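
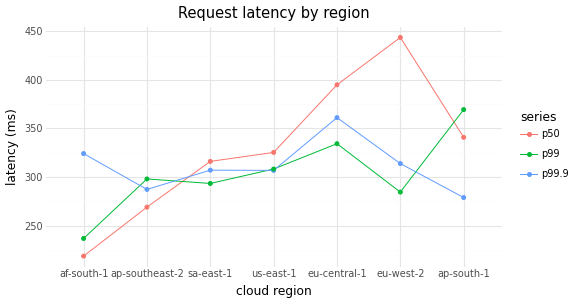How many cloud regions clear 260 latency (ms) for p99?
6

Above 260: ap-southeast-2, sa-east-1, us-east-1, eu-central-1, eu-west-2, ap-south-1.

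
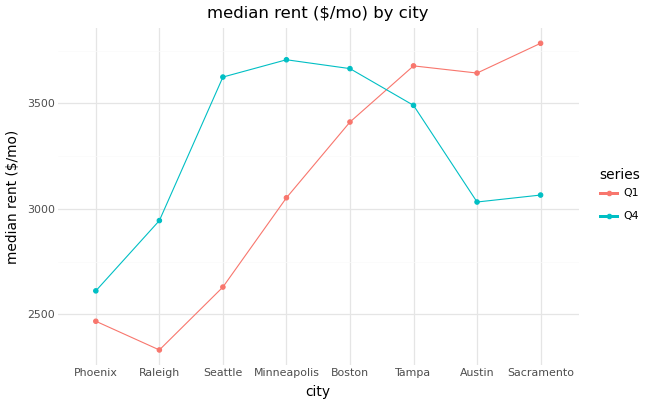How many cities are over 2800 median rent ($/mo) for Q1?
Above 2800: Minneapolis, Boston, Tampa, Austin, Sacramento.

5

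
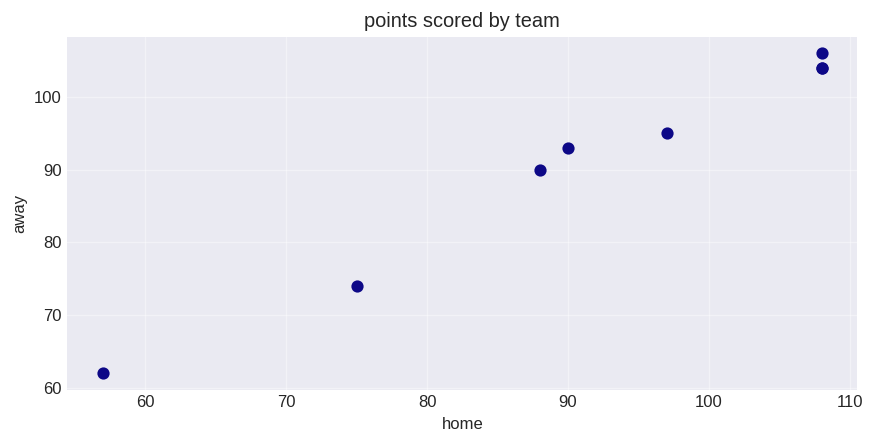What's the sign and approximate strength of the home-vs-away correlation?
positive, strong

Points are positively correlated; strong (|r| ≈ 1.0).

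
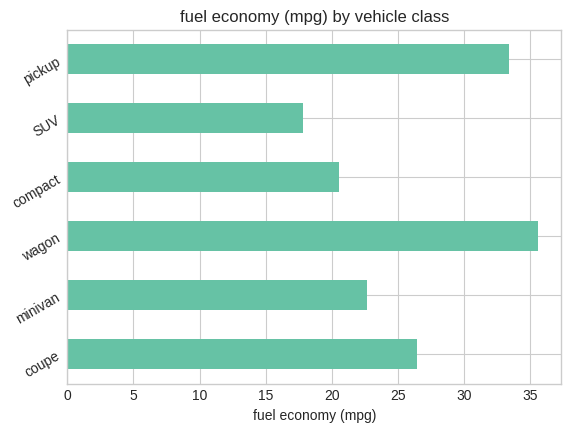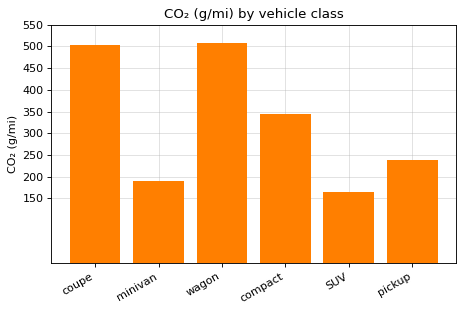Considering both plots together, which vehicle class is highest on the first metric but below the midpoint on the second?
Chart 2 median CO₂ (g/mi) ≈ 300; below-median vehicle classes: minivan, SUV, pickup. Among those, pickup has the highest fuel economy (mpg) (≈ 35).

pickup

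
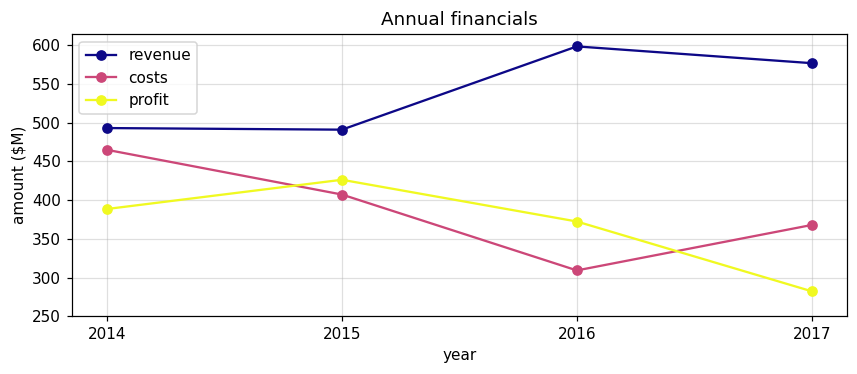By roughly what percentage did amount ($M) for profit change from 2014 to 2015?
≈ +12.5%

2014 ≈ 400, 2015 ≈ 450; (450 − 400) / 400 ≈ +12.5%.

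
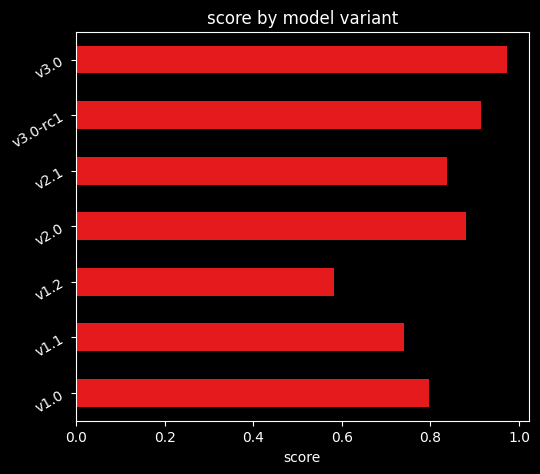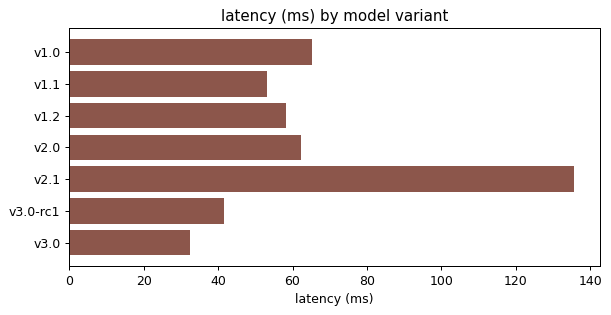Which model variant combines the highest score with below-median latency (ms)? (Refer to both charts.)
Chart 2 median latency (ms) ≈ 60; below-median model variants: v1.1, v3.0-rc1, v3.0. Among those, v3.0 has the highest score (≈ 1).

v3.0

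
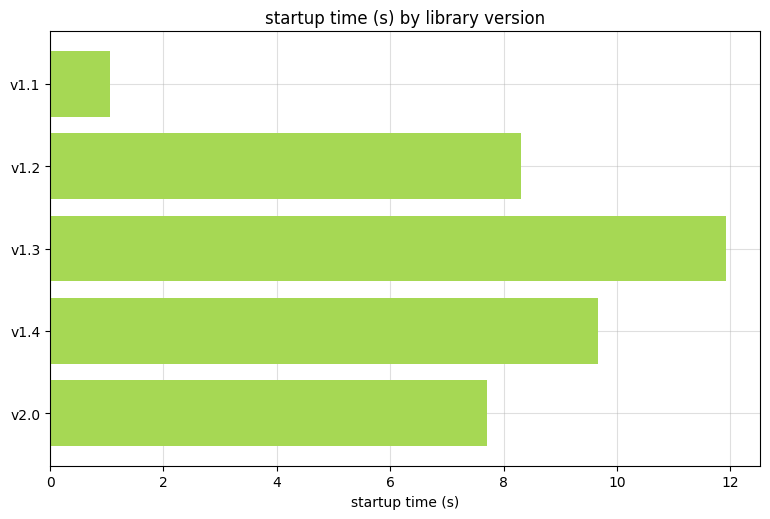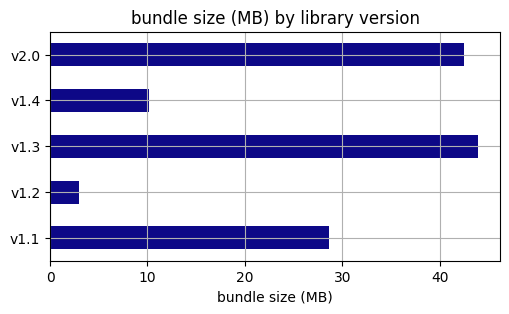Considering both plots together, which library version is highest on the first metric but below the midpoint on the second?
Chart 2 median bundle size (MB) ≈ 30; below-median library versions: v1.2, v1.4. Among those, v1.4 has the highest startup time (s) (≈ 10).

v1.4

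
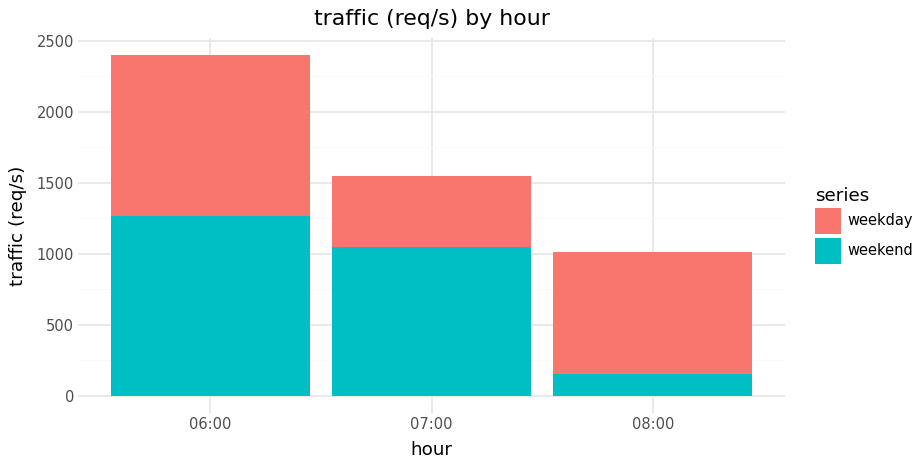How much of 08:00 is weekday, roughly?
≈ 800

weekday top ≈ 1000, bottom ≈ 200; segment ≈ 800.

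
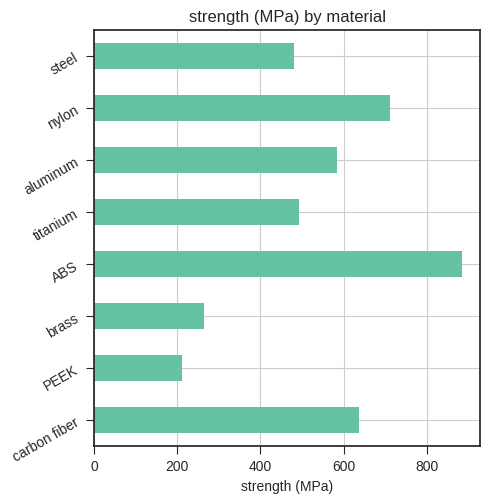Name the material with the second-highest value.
Top 3: ABS ≈ 900, nylon ≈ 700, carbon fiber ≈ 600.

nylon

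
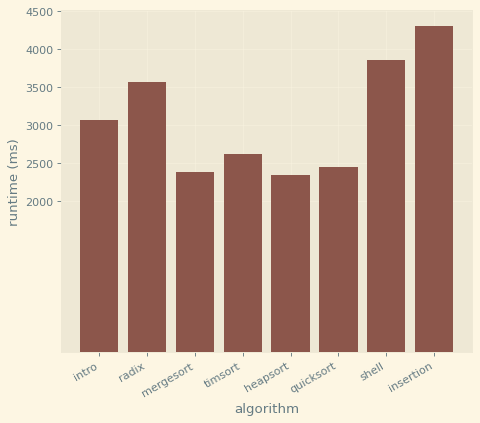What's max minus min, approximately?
Max insertion ≈ 4500, min heapsort ≈ 2500; range ≈ 2000.

≈ 2000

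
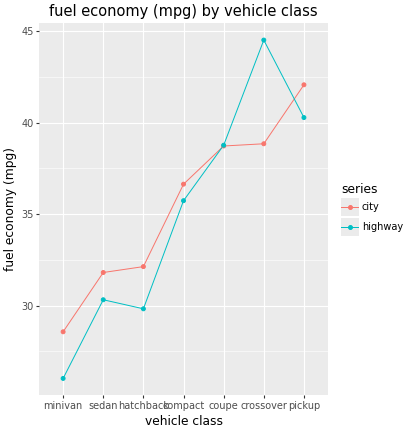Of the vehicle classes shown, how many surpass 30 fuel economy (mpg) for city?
6

Above 30: sedan, hatchback, compact, coupe, crossover, pickup.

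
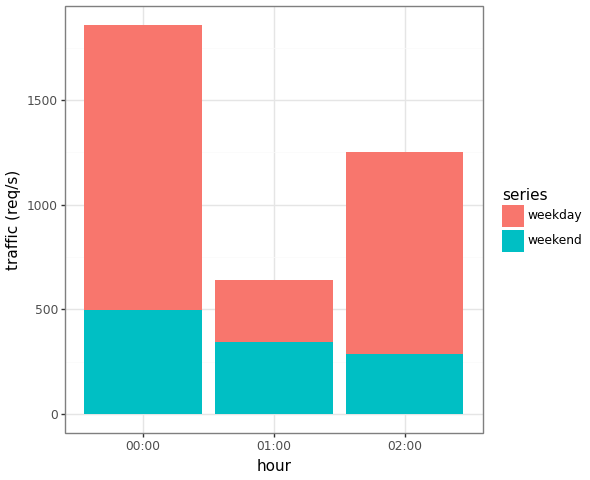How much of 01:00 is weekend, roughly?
≈ 400

weekend top ≈ 400, bottom ≈ 0; segment ≈ 400.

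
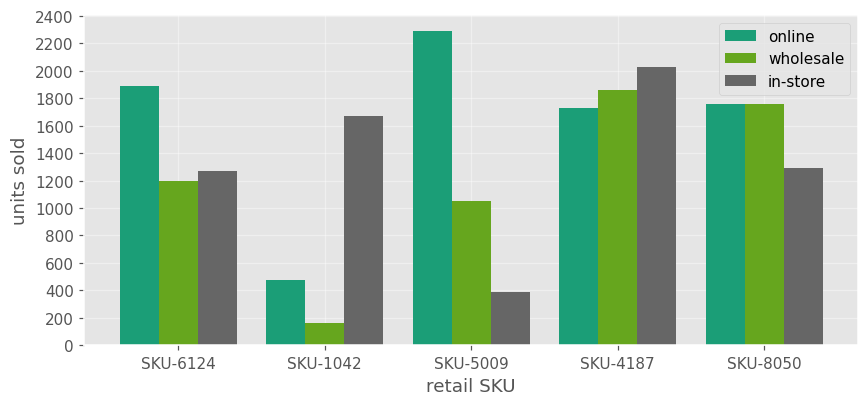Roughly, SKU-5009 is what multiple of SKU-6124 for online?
SKU-5009 ≈ 2200, SKU-6124 ≈ 1800; 2200/1800 ≈ 1.22.

≈ 1.22×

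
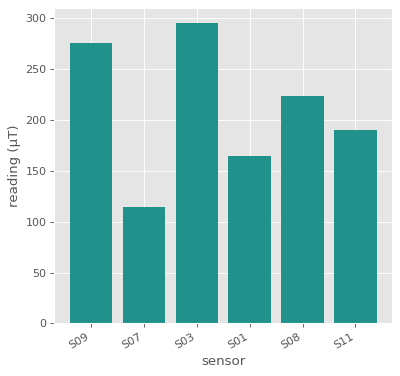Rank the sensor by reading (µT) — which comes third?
S08

Top 4: S03 ≈ 300, S09 ≈ 275, S08 ≈ 225, S11 ≈ 200.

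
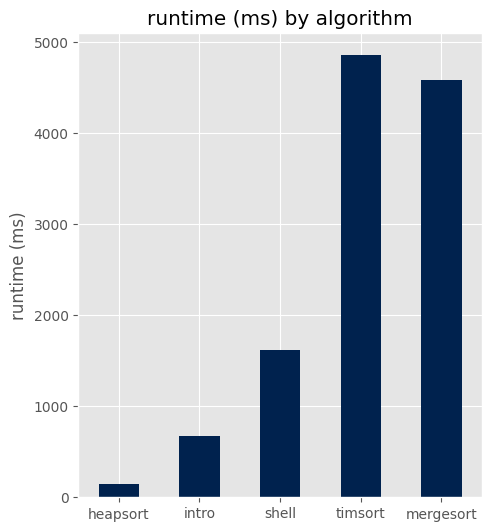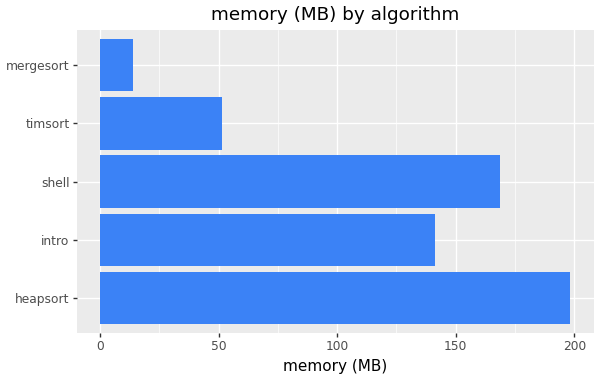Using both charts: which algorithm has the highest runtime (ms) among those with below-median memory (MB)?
Chart 2 median memory (MB) ≈ 140; below-median algorithms: timsort, mergesort. Among those, timsort has the highest runtime (ms) (≈ 5000).

timsort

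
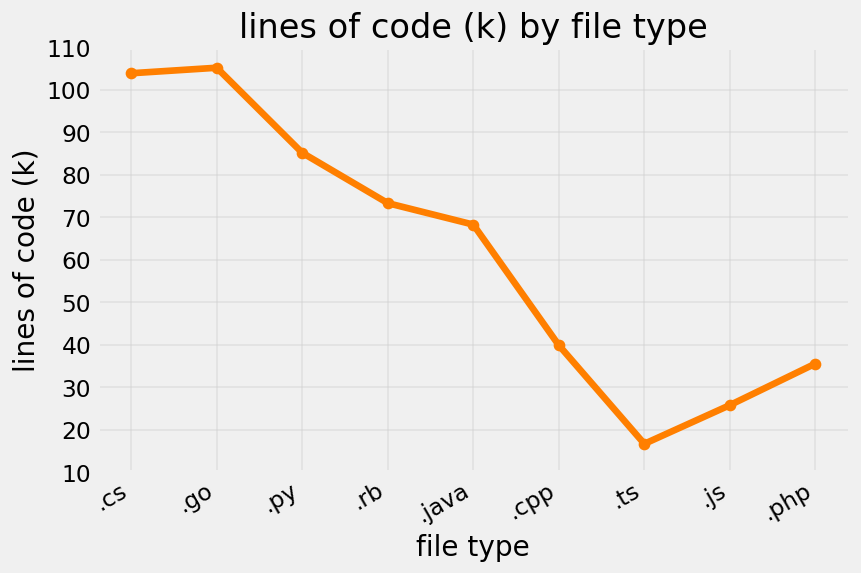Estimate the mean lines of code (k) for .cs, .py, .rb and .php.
≈ 75

(100 + 90 + 70 + 40) / 4 ≈ 75.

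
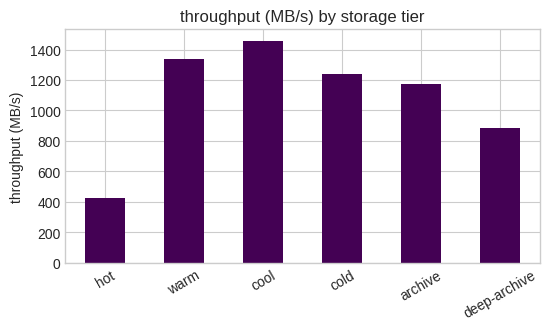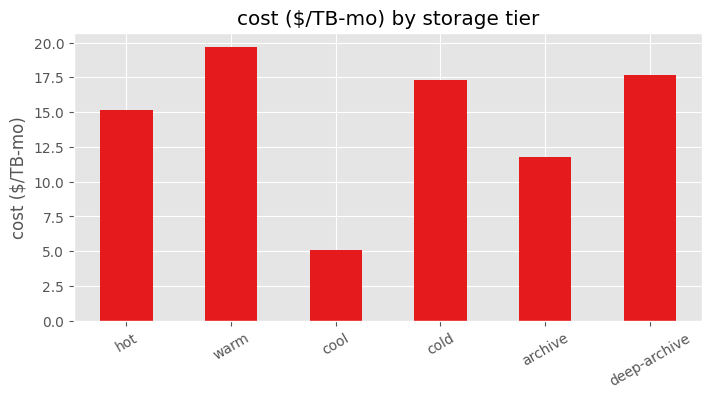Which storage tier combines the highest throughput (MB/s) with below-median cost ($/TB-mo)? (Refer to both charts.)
cool

Chart 2 median cost ($/TB-mo) ≈ 16; below-median storage tiers: hot, cool, archive. Among those, cool has the highest throughput (MB/s) (≈ 1400).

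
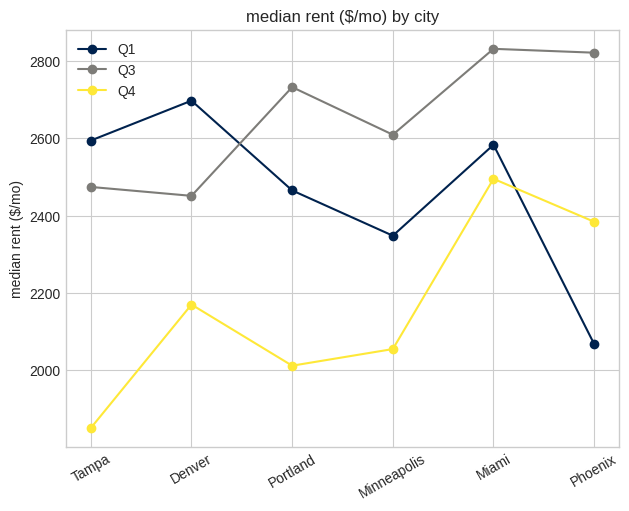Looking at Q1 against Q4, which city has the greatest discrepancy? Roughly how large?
Tampa: Q1 ≈ 2600, Q4 ≈ 1900 → gap ≈ 700. Next-largest (Denver) is only ≈ 500.

Tampa, ≈ 700 $/mo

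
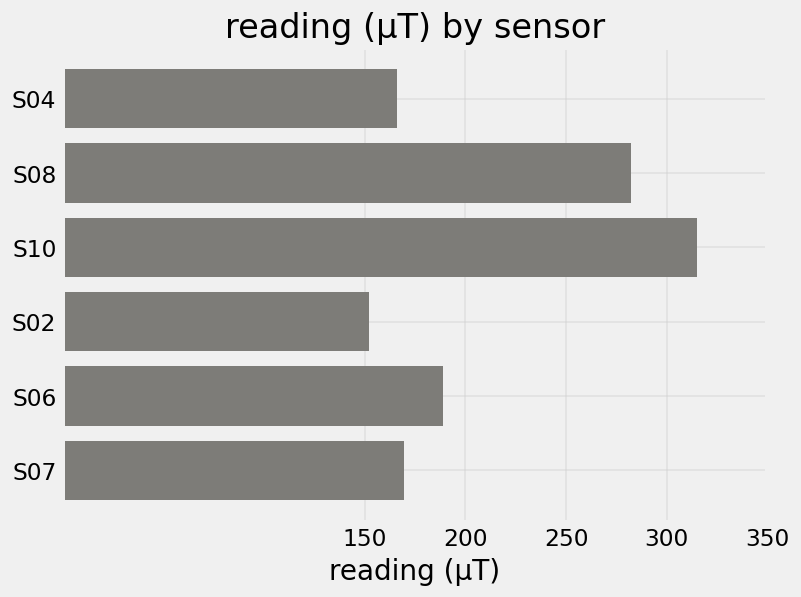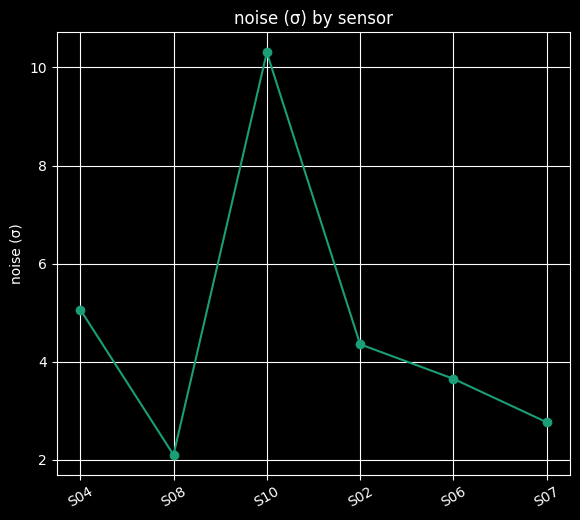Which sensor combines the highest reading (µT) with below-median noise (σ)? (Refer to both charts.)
Chart 2 median noise (σ) ≈ 4; below-median sensors: S08, S06, S07. Among those, S08 has the highest reading (µT) (≈ 300).

S08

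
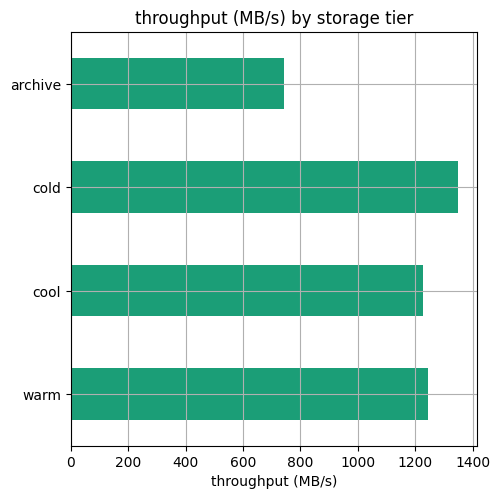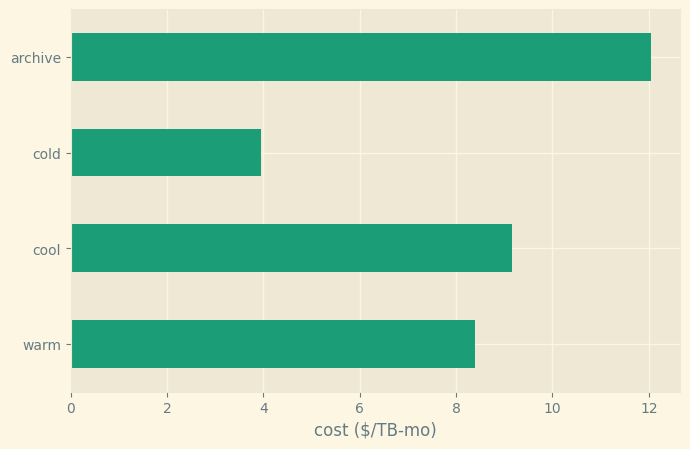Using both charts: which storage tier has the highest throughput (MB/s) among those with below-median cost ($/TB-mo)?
Chart 2 median cost ($/TB-mo) ≈ 8; below-median storage tiers: warm, cold. Among those, cold has the highest throughput (MB/s) (≈ 1400).

cold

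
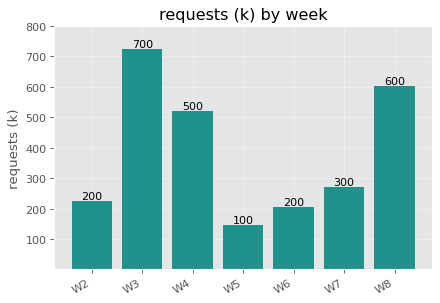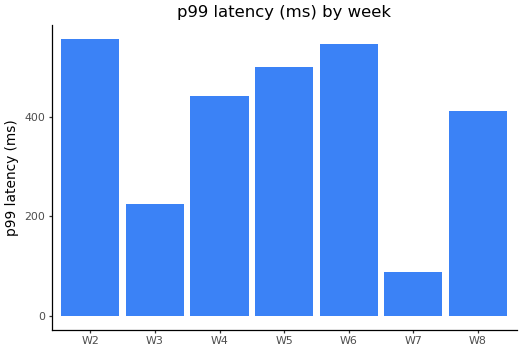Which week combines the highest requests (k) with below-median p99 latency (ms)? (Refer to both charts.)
W3

Chart 2 median p99 latency (ms) ≈ 400; below-median weeks: W3, W7, W8. Among those, W3 has the highest requests (k) (≈ 700).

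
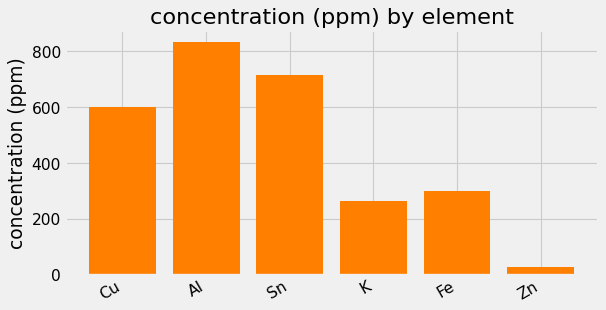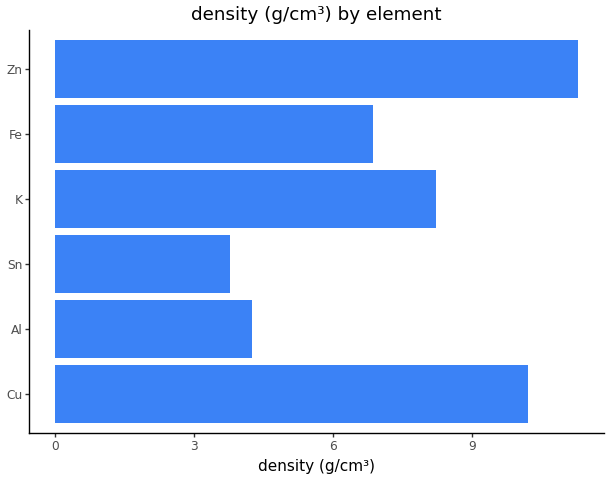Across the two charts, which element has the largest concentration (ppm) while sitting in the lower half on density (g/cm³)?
Al

Chart 2 median density (g/cm³) ≈ 8; below-median elements: Al, Sn, Fe. Among those, Al has the highest concentration (ppm) (≈ 800).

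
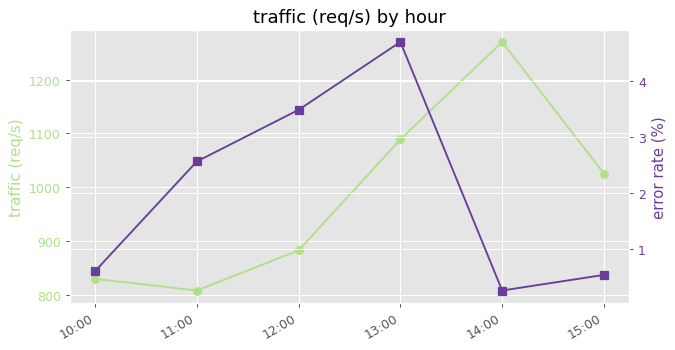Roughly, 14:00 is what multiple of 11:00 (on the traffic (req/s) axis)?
≈ 1.56×

14:00 ≈ 1250, 11:00 ≈ 800; 1250/800 ≈ 1.56.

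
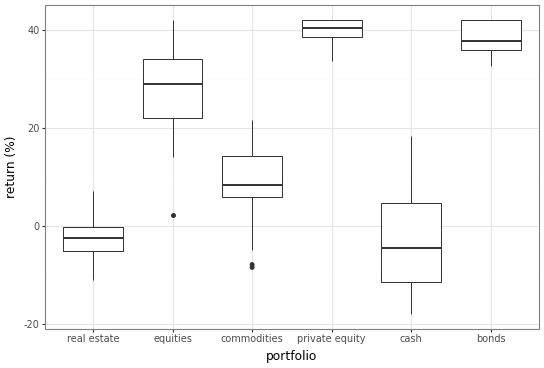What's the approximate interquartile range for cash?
≈ 15

Q3 ≈ 5, Q1 ≈ -10; IQR ≈ 15.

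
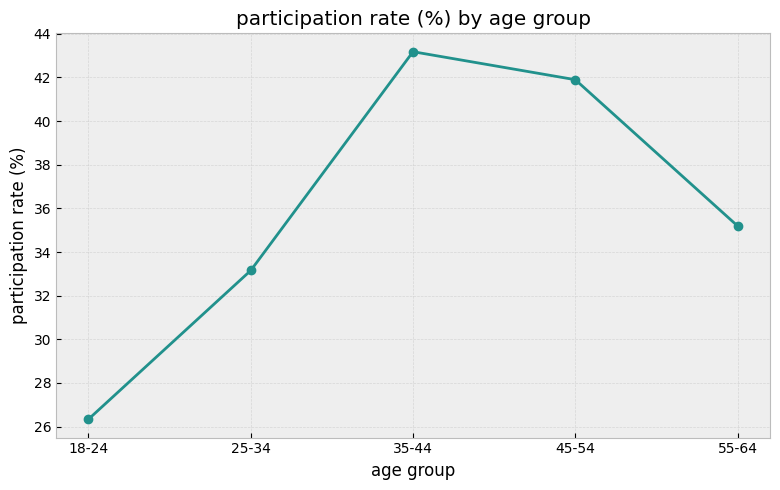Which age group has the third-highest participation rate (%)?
55-64

Top 4: 35-44 ≈ 44, 45-54 ≈ 42, 55-64 ≈ 36, 25-34 ≈ 34.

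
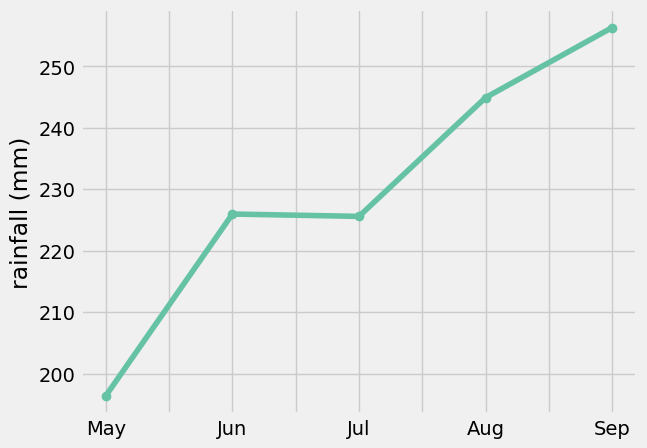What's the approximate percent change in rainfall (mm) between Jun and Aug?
≈ +8.9%

Jun ≈ 225, Aug ≈ 245; (245 − 225) / 225 ≈ +8.9%.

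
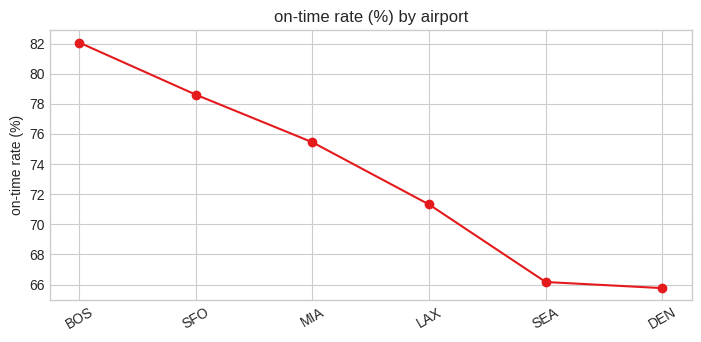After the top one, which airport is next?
Top 3: BOS ≈ 82, SFO ≈ 78, MIA ≈ 76.

SFO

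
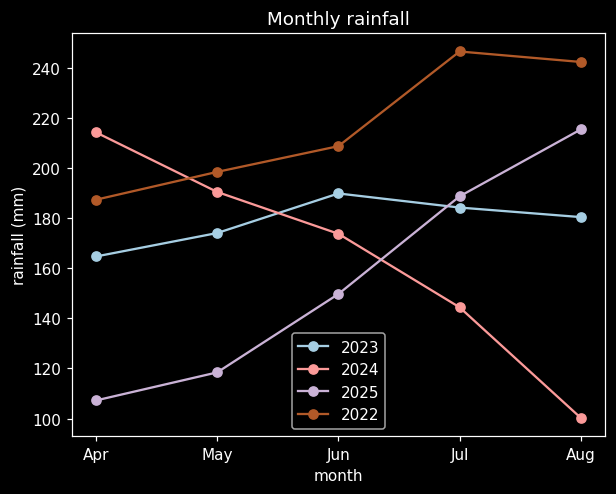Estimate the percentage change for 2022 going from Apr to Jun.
≈ +11.1%

Apr ≈ 180, Jun ≈ 200; (200 − 180) / 180 ≈ +11.1%.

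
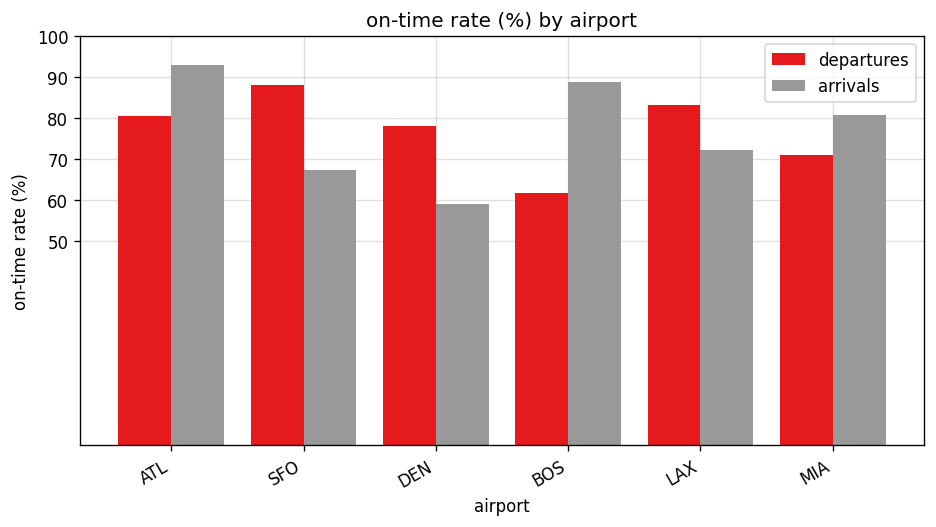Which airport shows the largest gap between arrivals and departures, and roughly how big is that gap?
BOS: arrivals ≈ 90, departures ≈ 60 → gap ≈ 30. Next-largest (SFO) is only ≈ 20.

BOS, ≈ 30 %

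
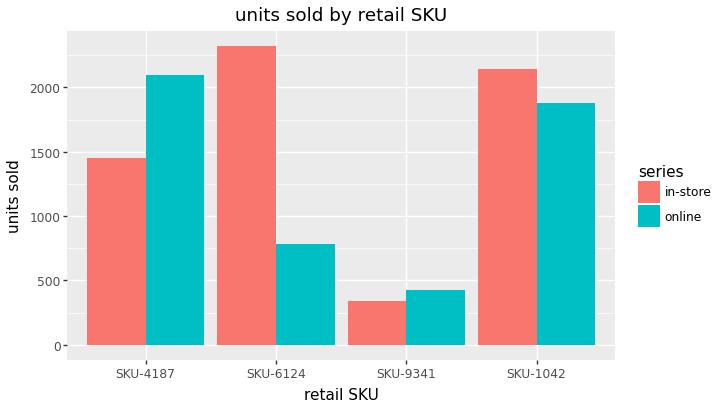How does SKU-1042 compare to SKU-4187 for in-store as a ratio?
≈ 1.57×

SKU-1042 ≈ 2200, SKU-4187 ≈ 1400; 2200/1400 ≈ 1.57.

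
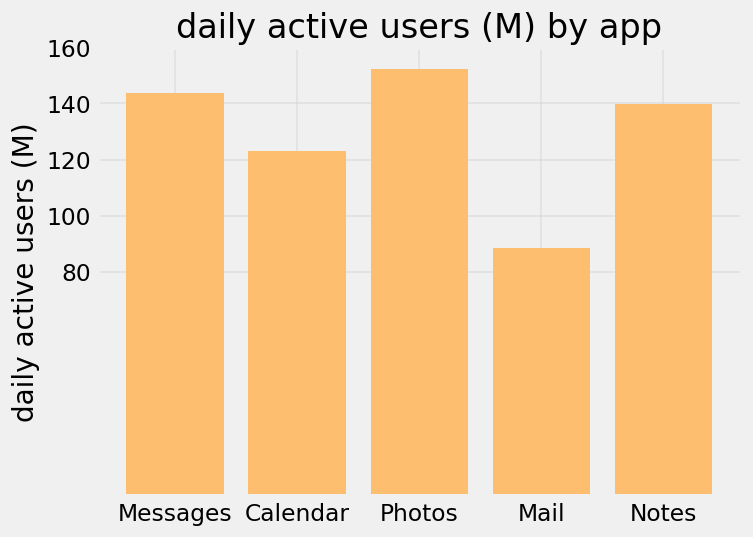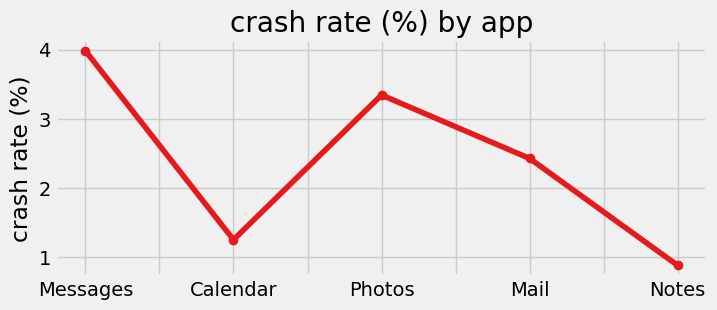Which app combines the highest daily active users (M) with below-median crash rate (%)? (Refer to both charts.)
Notes

Chart 2 median crash rate (%) ≈ 2.5; below-median apps: Calendar, Notes. Among those, Notes has the highest daily active users (M) (≈ 140).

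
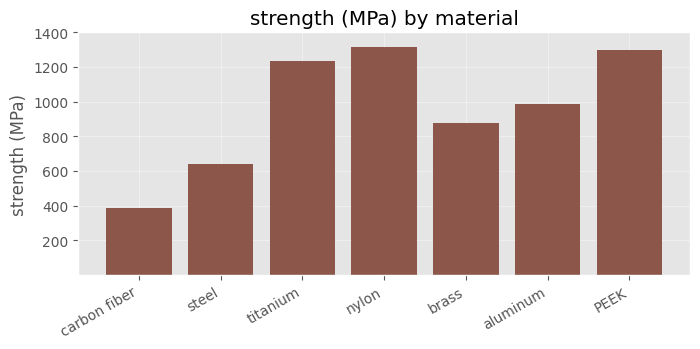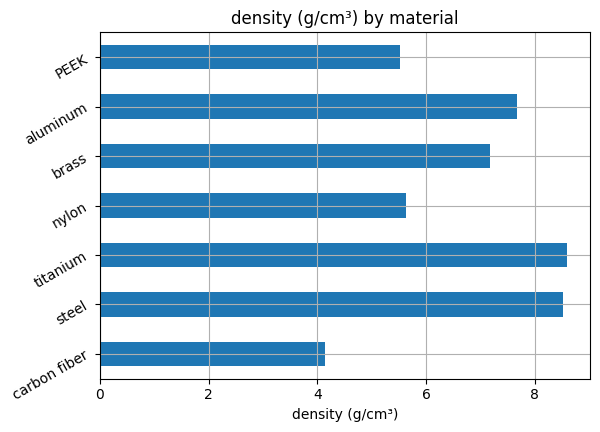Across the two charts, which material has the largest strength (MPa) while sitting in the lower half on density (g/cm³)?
nylon

Chart 2 median density (g/cm³) ≈ 7; below-median materials: carbon fiber, nylon, PEEK. Among those, nylon has the highest strength (MPa) (≈ 1400).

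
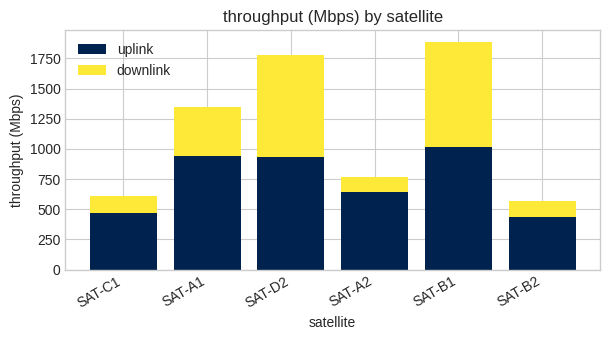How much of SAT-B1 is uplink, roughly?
≈ 1000

uplink top ≈ 1000, bottom ≈ 0; segment ≈ 1000.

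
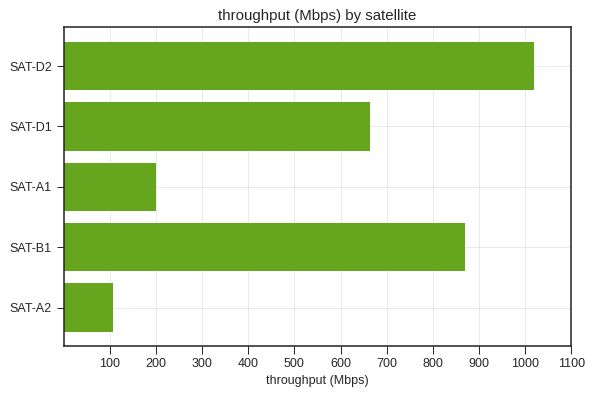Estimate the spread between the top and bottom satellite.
≈ 900

Max SAT-D2 ≈ 1000, min SAT-A2 ≈ 100; range ≈ 900.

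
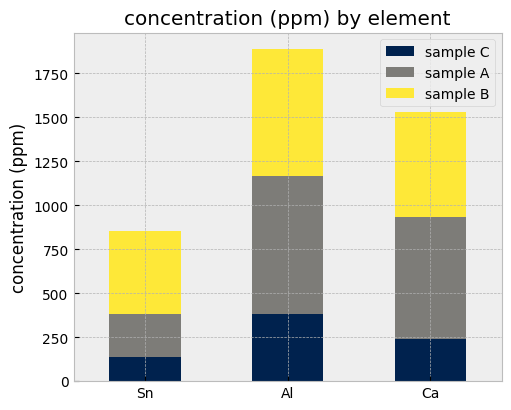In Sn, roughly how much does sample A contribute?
≈ 200

sample A top ≈ 400, bottom ≈ 200; segment ≈ 200.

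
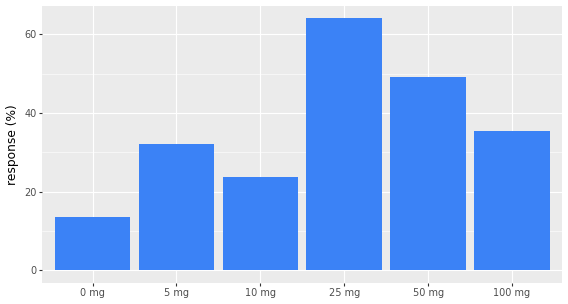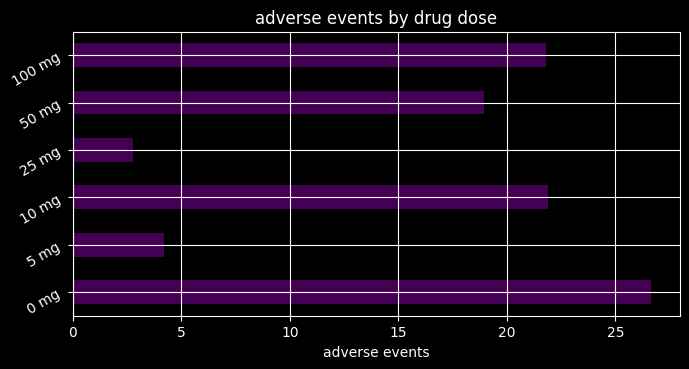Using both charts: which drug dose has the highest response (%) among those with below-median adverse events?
25 mg

Chart 2 median adverse events ≈ 20; below-median drug doses: 5 mg, 25 mg, 50 mg. Among those, 25 mg has the highest response (%) (≈ 60).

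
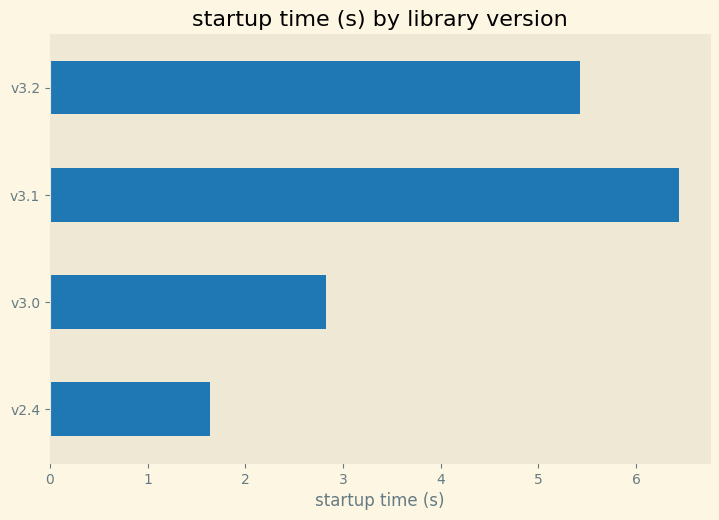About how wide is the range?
Max v3.1 ≈ 6, min v2.4 ≈ 2; range ≈ 4.

≈ 4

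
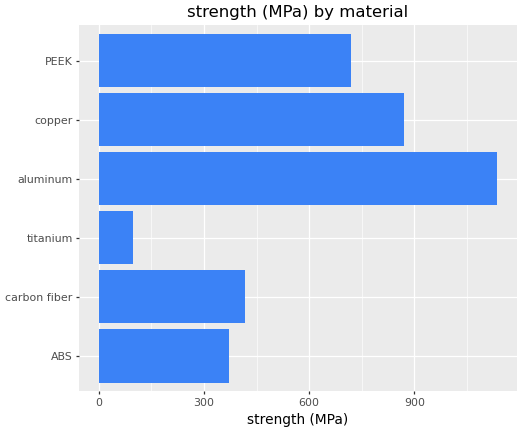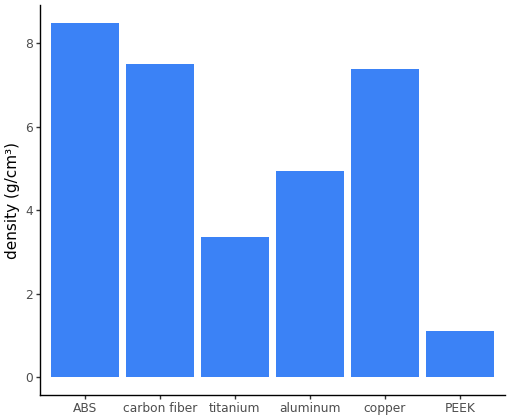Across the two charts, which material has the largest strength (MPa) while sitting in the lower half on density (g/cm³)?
aluminum

Chart 2 median density (g/cm³) ≈ 6; below-median materials: titanium, aluminum, PEEK. Among those, aluminum has the highest strength (MPa) (≈ 1200).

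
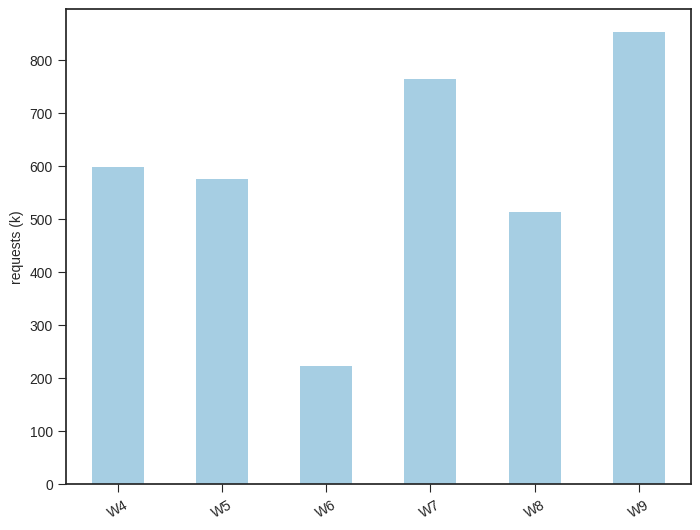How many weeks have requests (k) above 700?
2

Above 700: W7, W9.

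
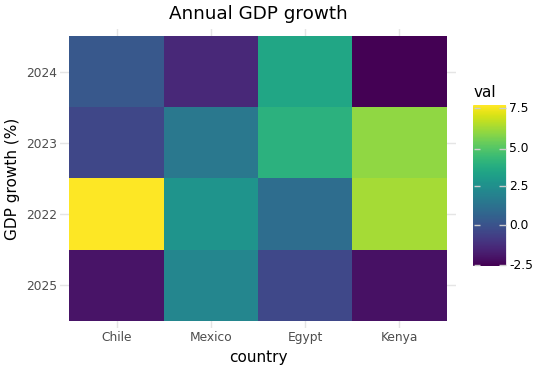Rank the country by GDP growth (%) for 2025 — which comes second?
Egypt

Top 3 for 2025: Mexico ≈ 2, Egypt ≈ 0, Chile ≈ -2.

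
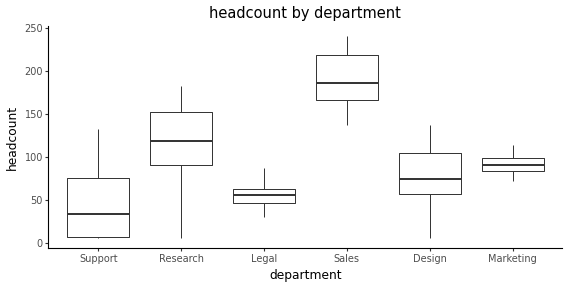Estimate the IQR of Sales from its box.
≈ 60

Q3 ≈ 220, Q1 ≈ 160; IQR ≈ 60.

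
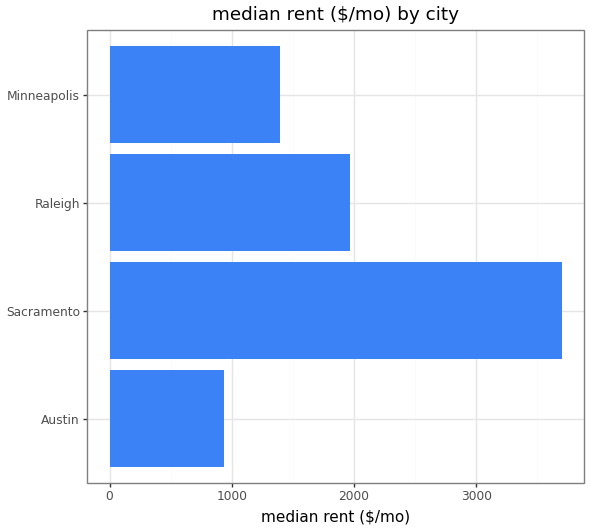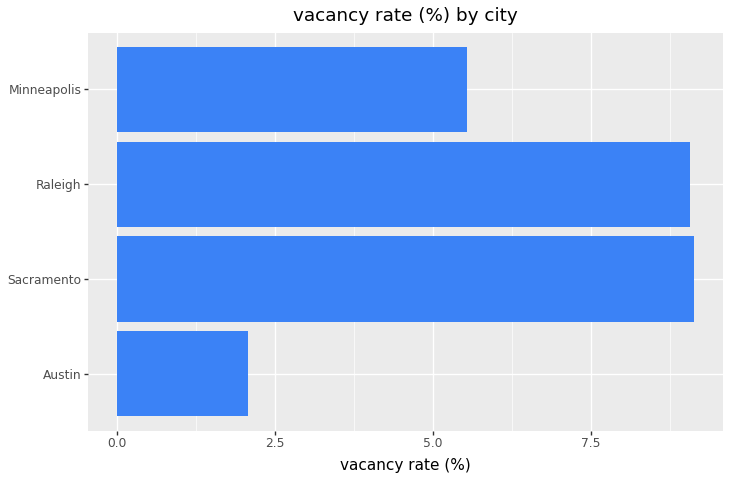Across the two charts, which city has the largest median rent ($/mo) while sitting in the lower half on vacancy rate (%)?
Chart 2 median vacancy rate (%) ≈ 7; below-median cities: Austin, Minneapolis. Among those, Minneapolis has the highest median rent ($/mo) (≈ 1500).

Minneapolis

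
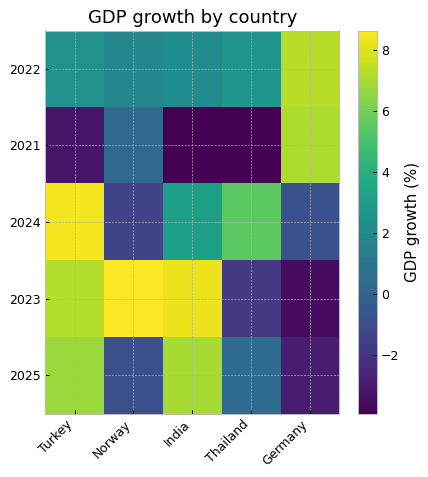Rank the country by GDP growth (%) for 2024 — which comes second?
Top 3 for 2024: Turkey ≈ 8, Thailand ≈ 6, India ≈ 4.

Thailand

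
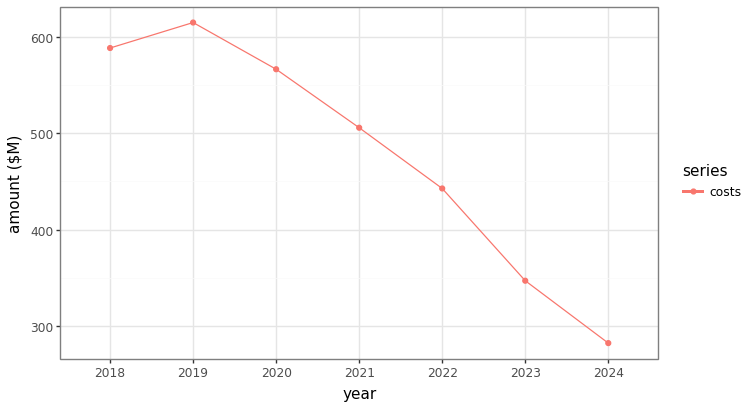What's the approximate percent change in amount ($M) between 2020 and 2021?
2020 ≈ 550, 2021 ≈ 500; (500 − 550) / 550 ≈ -9.1%.

≈ -9.1%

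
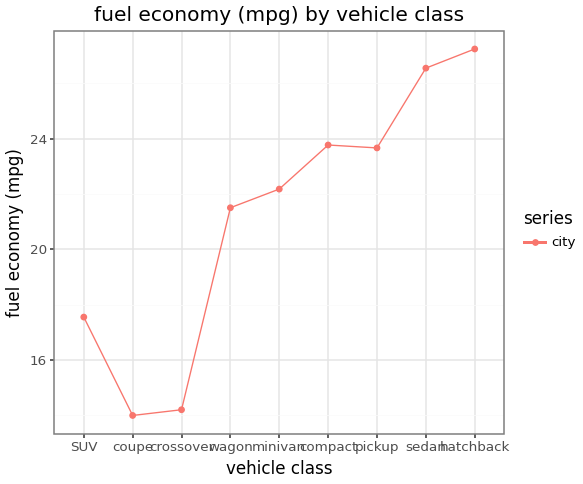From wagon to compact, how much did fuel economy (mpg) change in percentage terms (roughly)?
≈ +9.1%

wagon ≈ 22, compact ≈ 24; (24 − 22) / 22 ≈ +9.1%.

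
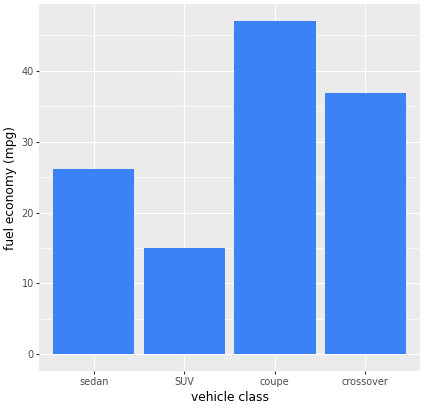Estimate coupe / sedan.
coupe ≈ 45, sedan ≈ 25; 45/25 ≈ 1.8.

≈ 1.8×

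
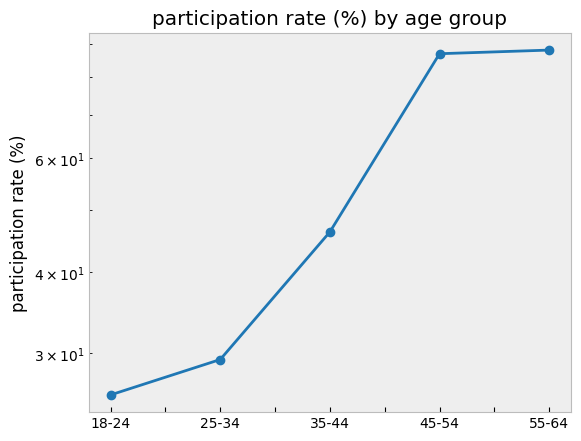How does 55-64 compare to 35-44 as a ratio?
≈ 1.8×

55-64 ≈ 90, 35-44 ≈ 50; 90/50 ≈ 1.8.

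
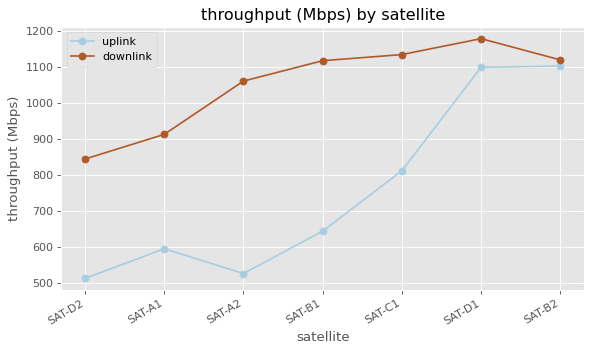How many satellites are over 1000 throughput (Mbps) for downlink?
5

Above 1000: SAT-A2, SAT-B1, SAT-C1, SAT-D1, SAT-B2.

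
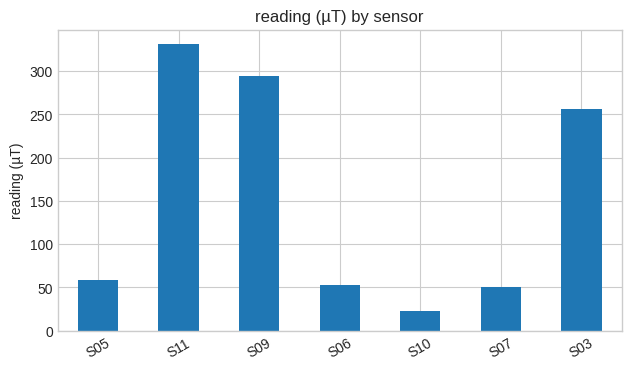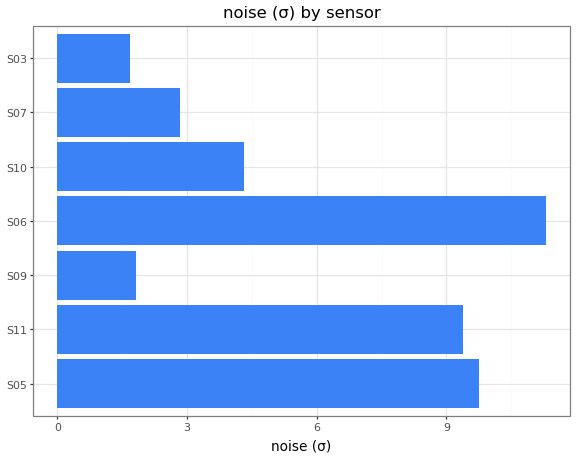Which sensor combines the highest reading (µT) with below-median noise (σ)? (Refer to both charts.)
S09

Chart 2 median noise (σ) ≈ 4; below-median sensors: S09, S07, S03. Among those, S09 has the highest reading (µT) (≈ 300).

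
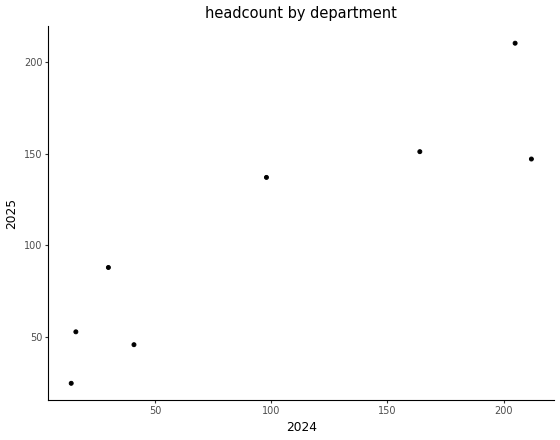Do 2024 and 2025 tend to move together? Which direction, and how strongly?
Points are positively correlated; strong (|r| ≈ 0.9).

positive, strong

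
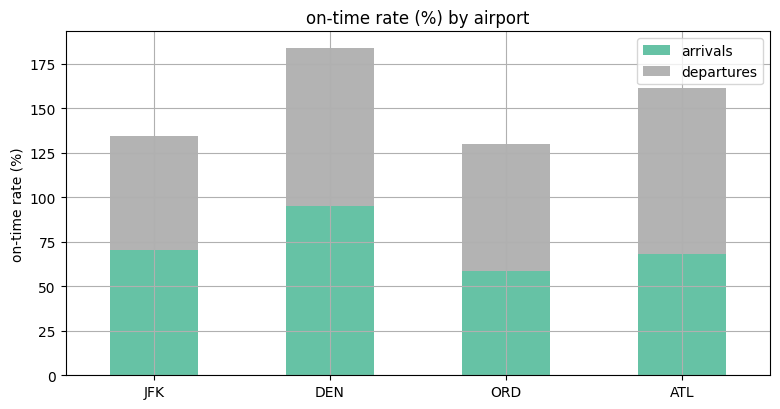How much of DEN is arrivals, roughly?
arrivals top ≈ 100, bottom ≈ 0; segment ≈ 100.

≈ 100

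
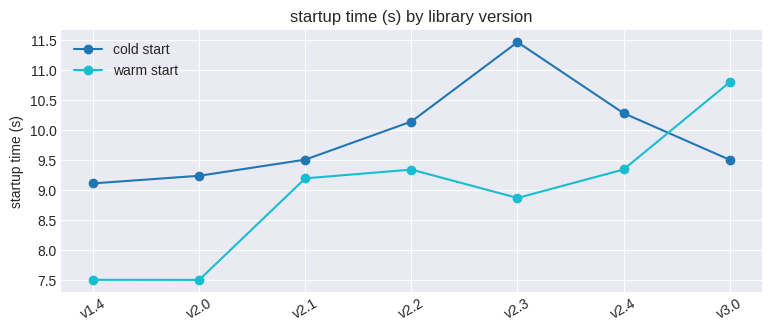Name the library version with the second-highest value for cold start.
v2.4

Top 3 for cold start: v2.3 ≈ 11.5, v2.4 ≈ 10.5, v2.2 ≈ 10.0.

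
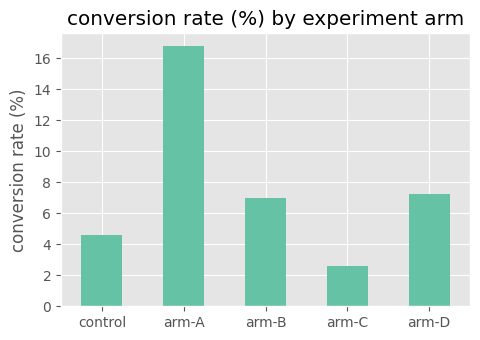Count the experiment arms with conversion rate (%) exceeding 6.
Above 6: arm-A, arm-B, arm-D.

3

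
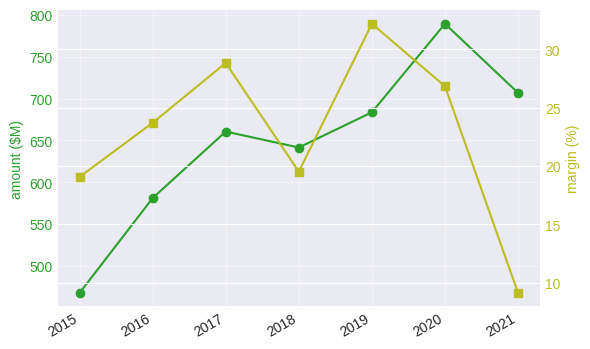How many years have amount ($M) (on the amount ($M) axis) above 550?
6

Above 550: 2016, 2017, 2018, 2019, 2020, 2021.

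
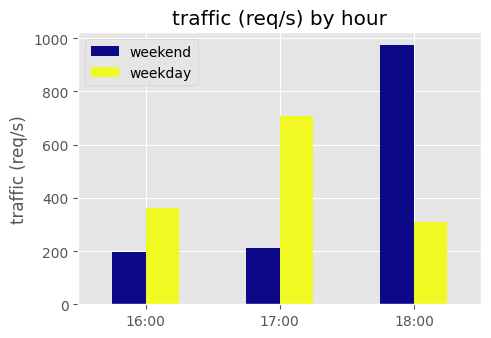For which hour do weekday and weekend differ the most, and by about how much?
18:00: weekday ≈ 300, weekend ≈ 1000 → gap ≈ 700. Next-largest (17:00) is only ≈ 500.

18:00, ≈ 700 req/s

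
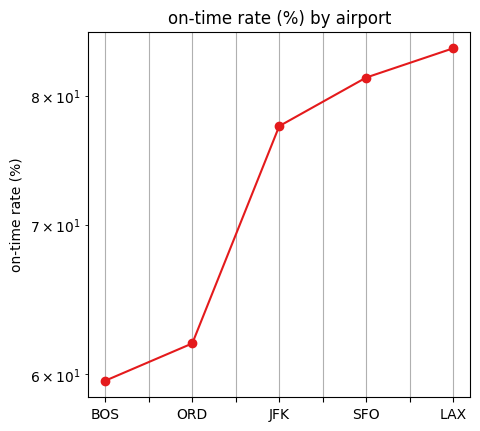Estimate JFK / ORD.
≈ 1.33×

JFK ≈ 80, ORD ≈ 60; 80/60 ≈ 1.33.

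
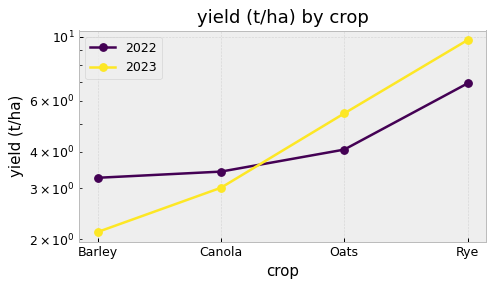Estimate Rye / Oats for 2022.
≈ 1.75×

Rye ≈ 7, Oats ≈ 4; 7/4 ≈ 1.75.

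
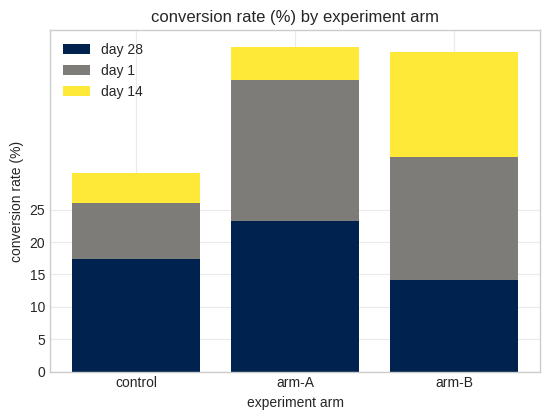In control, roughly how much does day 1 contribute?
day 1 top ≈ 25, bottom ≈ 15; segment ≈ 10.

≈ 10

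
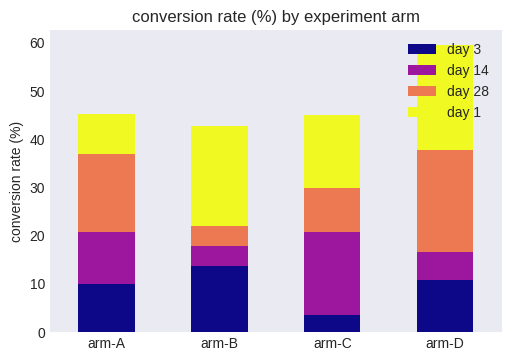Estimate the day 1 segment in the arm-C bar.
day 1 top ≈ 45, bottom ≈ 30; segment ≈ 15.

≈ 15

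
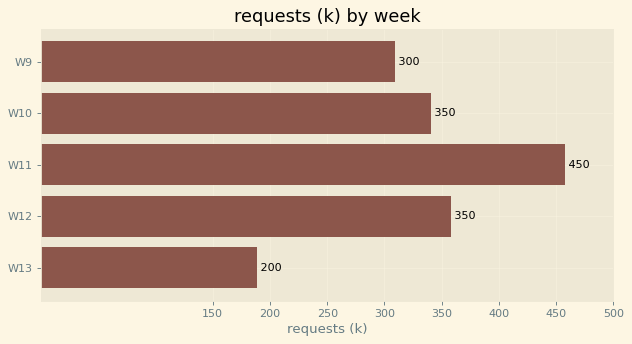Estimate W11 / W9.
≈ 1.5×

W11 ≈ 450, W9 ≈ 300; 450/300 ≈ 1.5.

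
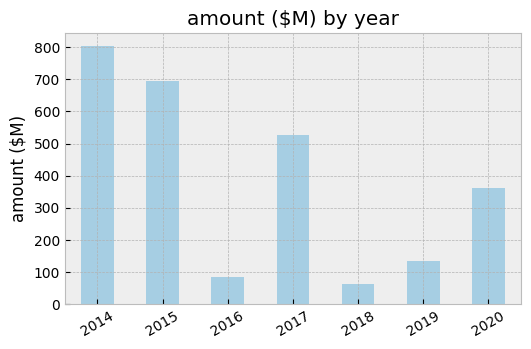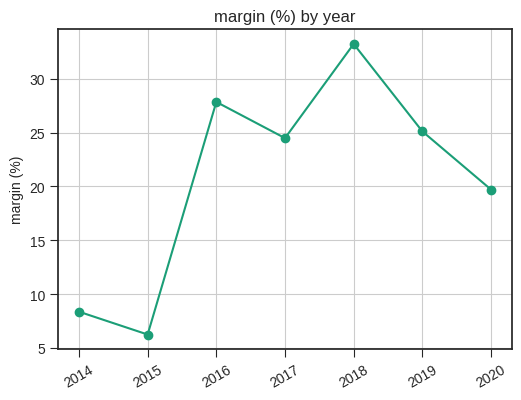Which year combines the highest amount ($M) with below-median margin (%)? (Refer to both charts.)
Chart 2 median margin (%) ≈ 25; below-median years: 2014, 2015, 2020. Among those, 2014 has the highest amount ($M) (≈ 800).

2014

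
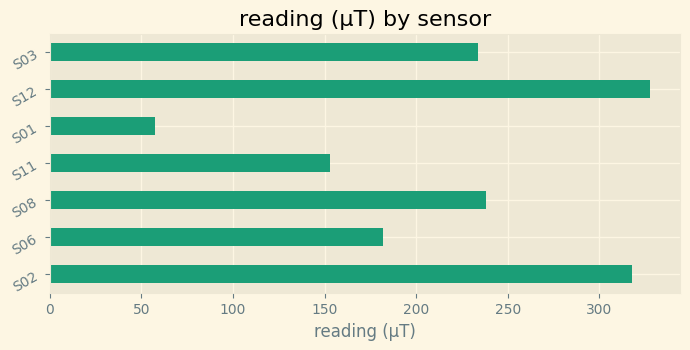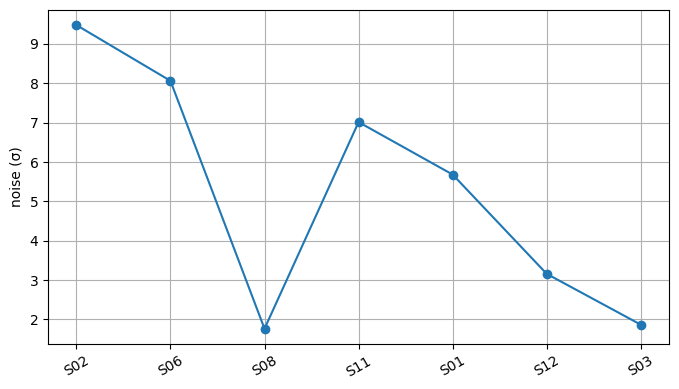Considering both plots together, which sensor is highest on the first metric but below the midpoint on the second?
Chart 2 median noise (σ) ≈ 6; below-median sensors: S08, S12, S03. Among those, S12 has the highest reading (µT) (≈ 350).

S12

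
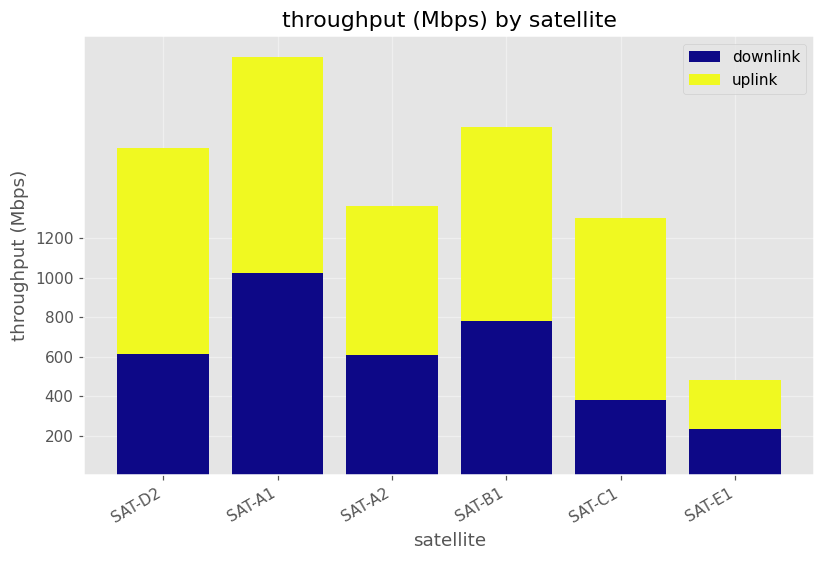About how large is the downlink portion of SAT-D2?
downlink top ≈ 600, bottom ≈ 0; segment ≈ 600.

≈ 600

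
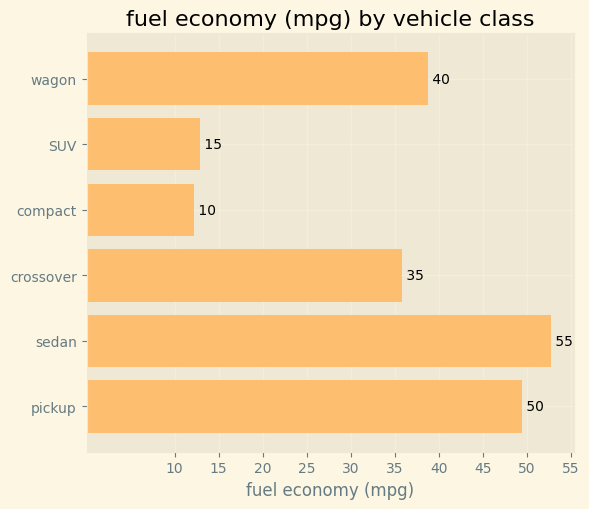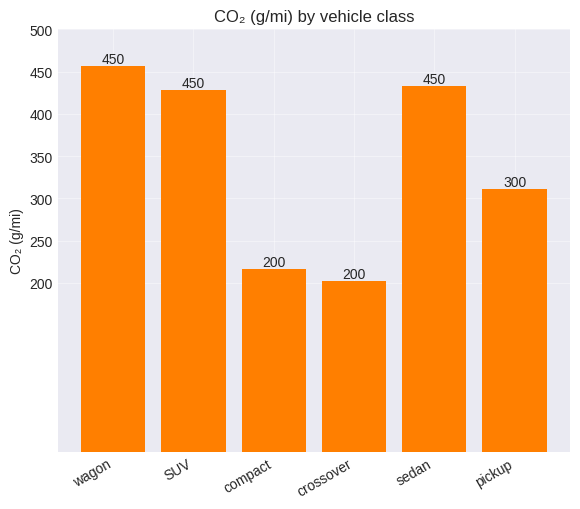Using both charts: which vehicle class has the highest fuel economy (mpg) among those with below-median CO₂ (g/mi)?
pickup

Chart 2 median CO₂ (g/mi) ≈ 350; below-median vehicle classes: compact, crossover, pickup. Among those, pickup has the highest fuel economy (mpg) (≈ 50).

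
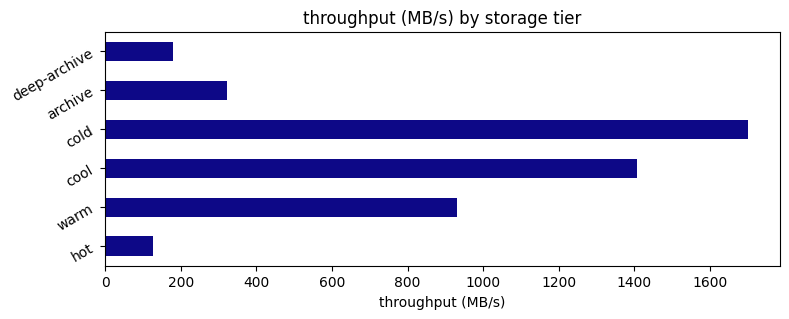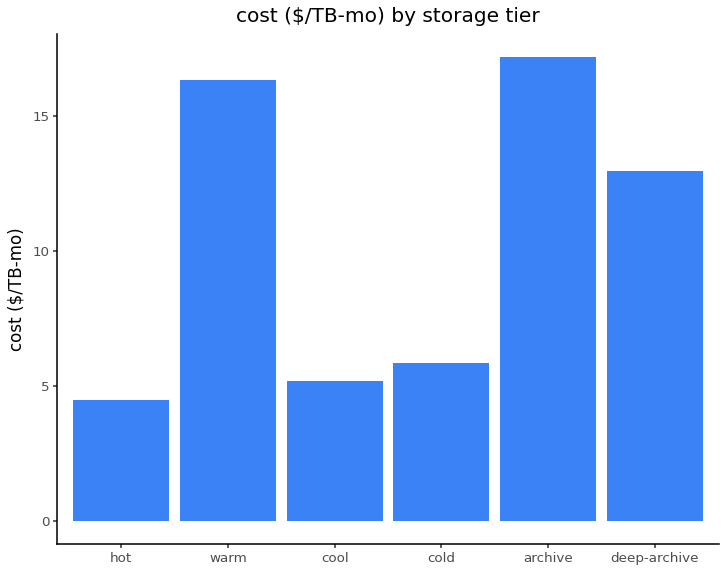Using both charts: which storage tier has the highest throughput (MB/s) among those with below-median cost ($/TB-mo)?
cold

Chart 2 median cost ($/TB-mo) ≈ 10; below-median storage tiers: hot, cool, cold. Among those, cold has the highest throughput (MB/s) (≈ 1800).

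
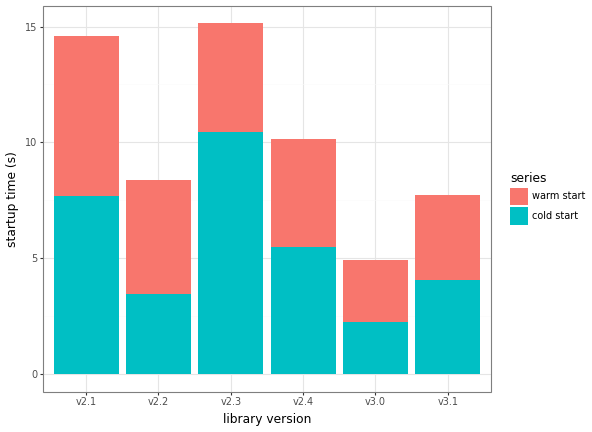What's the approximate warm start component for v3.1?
warm start top ≈ 8, bottom ≈ 4; segment ≈ 4.

≈ 4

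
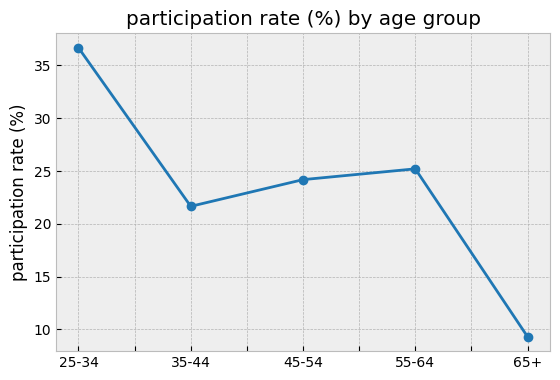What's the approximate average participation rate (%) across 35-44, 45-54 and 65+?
≈ 18

(20 + 25 + 10) / 3 ≈ 18.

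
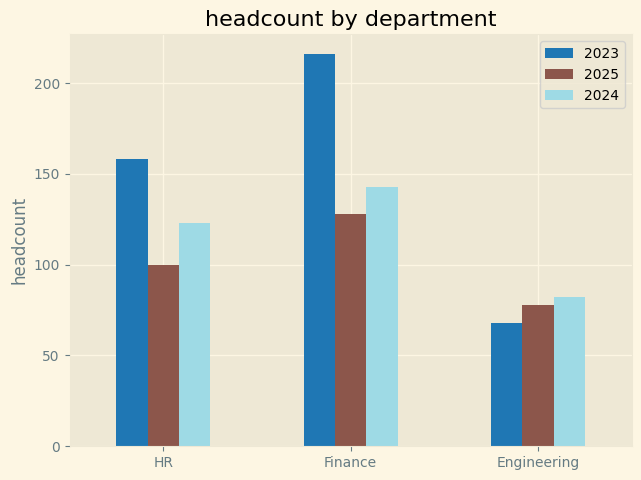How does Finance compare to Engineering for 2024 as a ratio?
≈ 1.75×

Finance ≈ 140, Engineering ≈ 80; 140/80 ≈ 1.75.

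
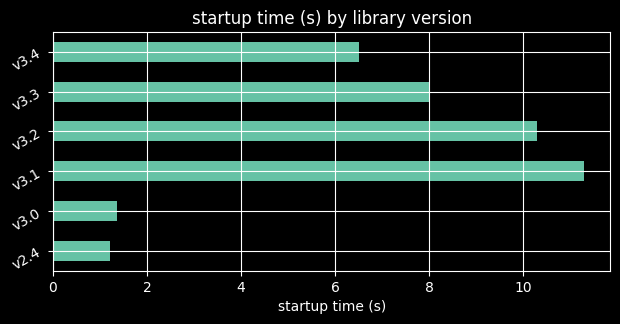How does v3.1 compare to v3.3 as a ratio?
≈ 1.38×

v3.1 ≈ 11, v3.3 ≈ 8; 11/8 ≈ 1.38.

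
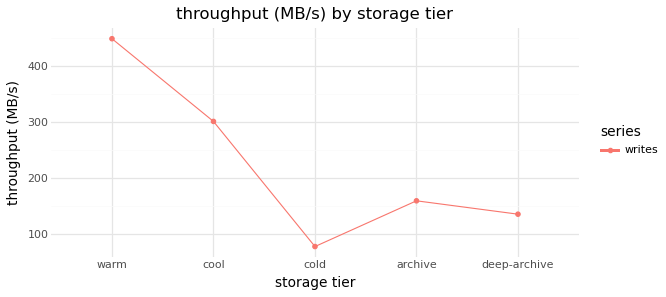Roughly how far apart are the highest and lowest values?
≈ 350

Max warm ≈ 450, min cold ≈ 100; range ≈ 350.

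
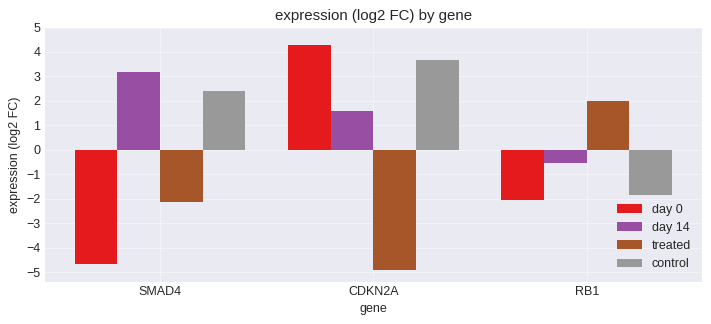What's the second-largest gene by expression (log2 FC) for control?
SMAD4

Top 3 for control: CDKN2A ≈ 4, SMAD4 ≈ 2, RB1 ≈ -2.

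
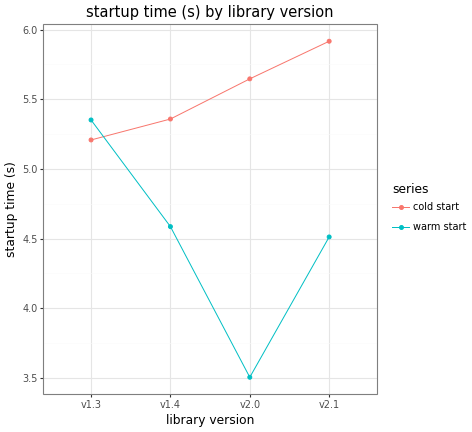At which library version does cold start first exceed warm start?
v1.4

v1.3: cold start ≈ 5.0 vs warm start ≈ 5.5 (not yet); v1.4: cold start ≈ 5.5 vs warm start ≈ 4.5 (first crossover).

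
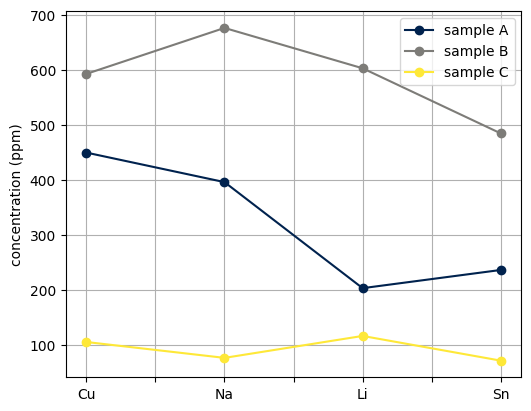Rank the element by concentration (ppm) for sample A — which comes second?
Top 3 for sample A: Cu ≈ 500, Na ≈ 400, Sn ≈ 200.

Na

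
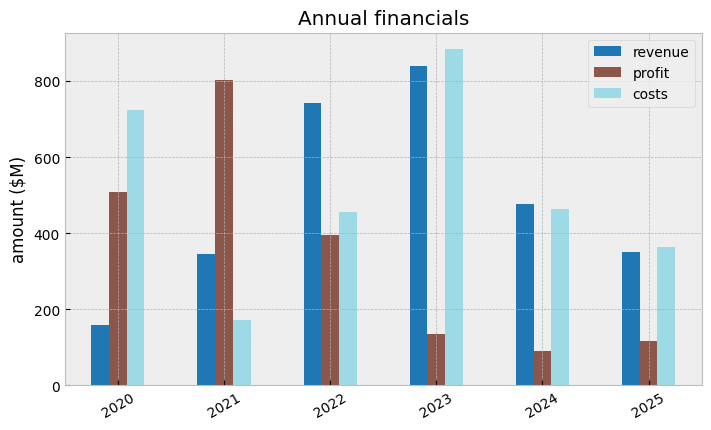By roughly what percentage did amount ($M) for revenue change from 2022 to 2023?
≈ +14.3%

2022 ≈ 700, 2023 ≈ 800; (800 − 700) / 700 ≈ +14.3%.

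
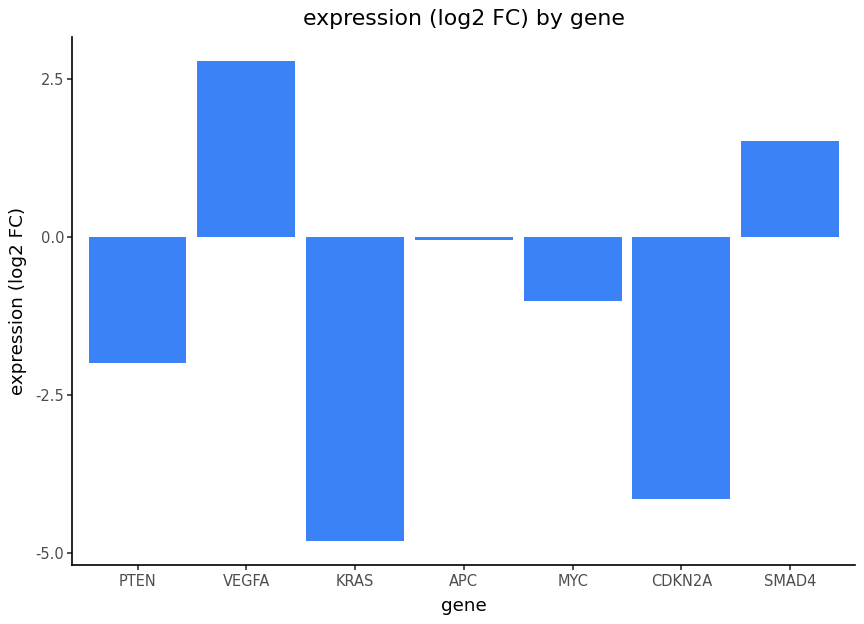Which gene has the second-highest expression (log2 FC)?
Top 3: VEGFA ≈ 3, SMAD4 ≈ 2, APC ≈ 0.

SMAD4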